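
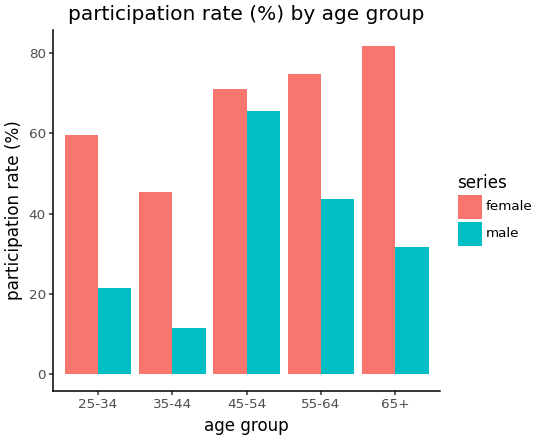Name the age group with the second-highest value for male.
Top 3 for male: 45-54 ≈ 70, 55-64 ≈ 40, 65+ ≈ 30.

55-64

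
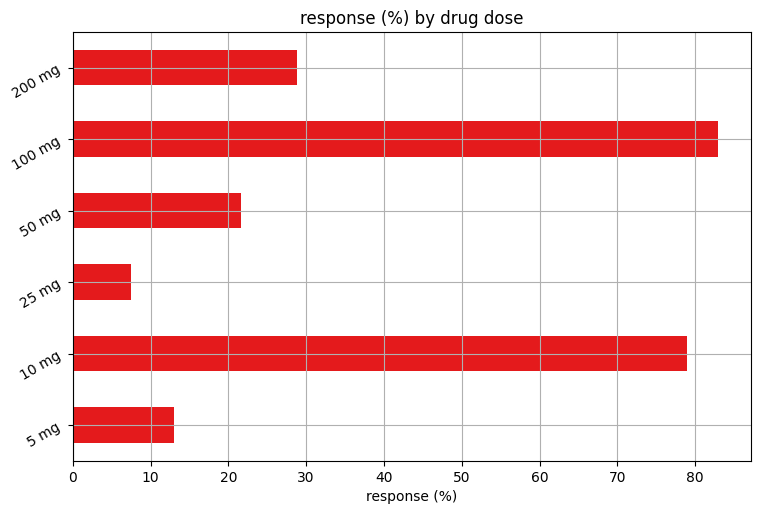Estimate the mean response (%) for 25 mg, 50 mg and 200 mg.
≈ 20

(10 + 20 + 30) / 3 ≈ 20.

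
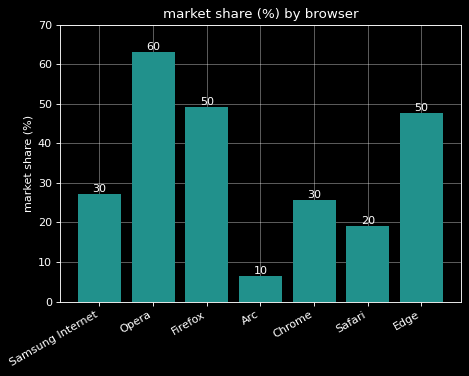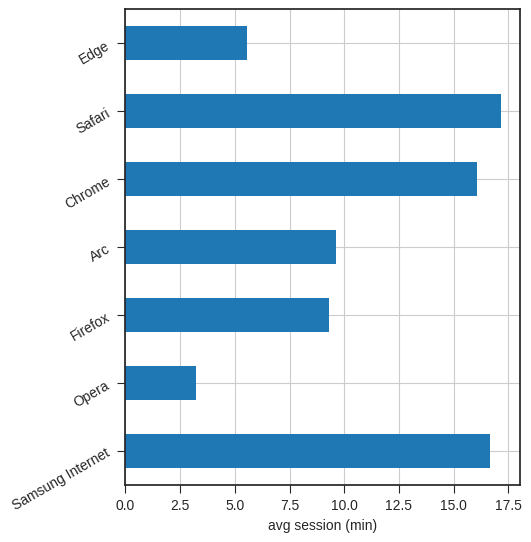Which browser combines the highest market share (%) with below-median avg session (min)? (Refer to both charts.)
Chart 2 median avg session (min) ≈ 10; below-median browsers: Opera, Firefox, Edge. Among those, Opera has the highest market share (%) (≈ 60).

Opera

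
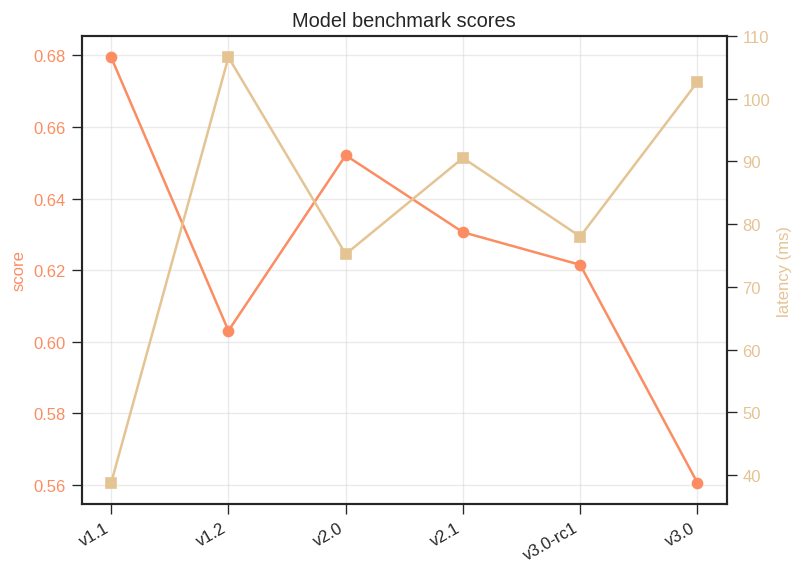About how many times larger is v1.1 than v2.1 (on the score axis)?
≈ 1.08×

v1.1 ≈ 0.68, v2.1 ≈ 0.63; 0.68/0.63 ≈ 1.08.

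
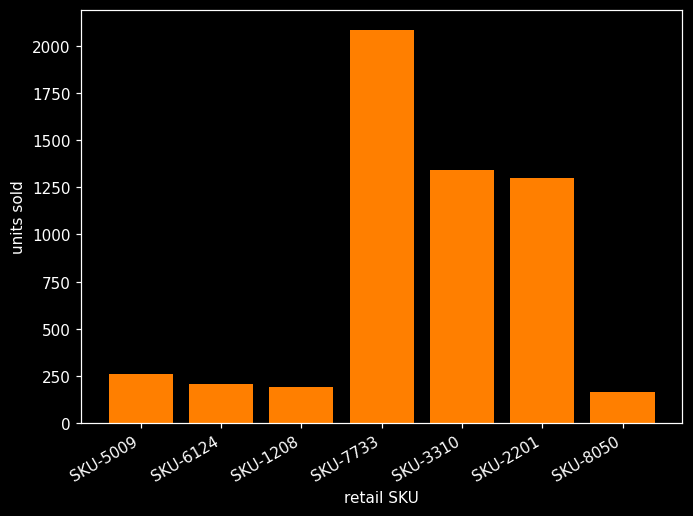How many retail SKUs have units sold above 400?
3

Above 400: SKU-7733, SKU-3310, SKU-2201.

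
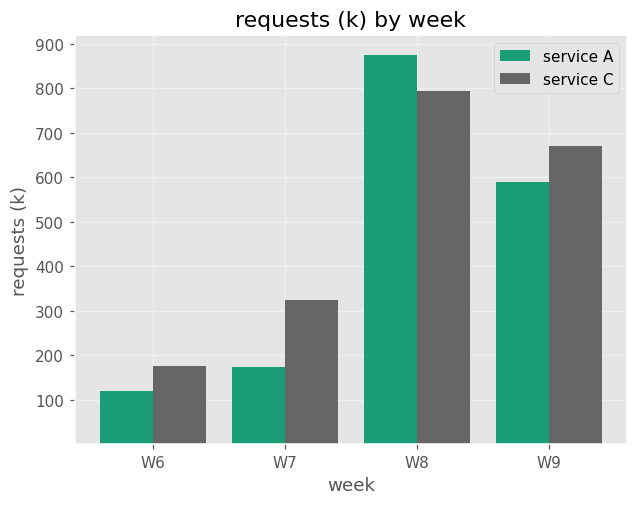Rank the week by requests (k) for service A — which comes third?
W7

Top 4 for service A: W8 ≈ 900, W9 ≈ 600, W7 ≈ 200, W6 ≈ 100.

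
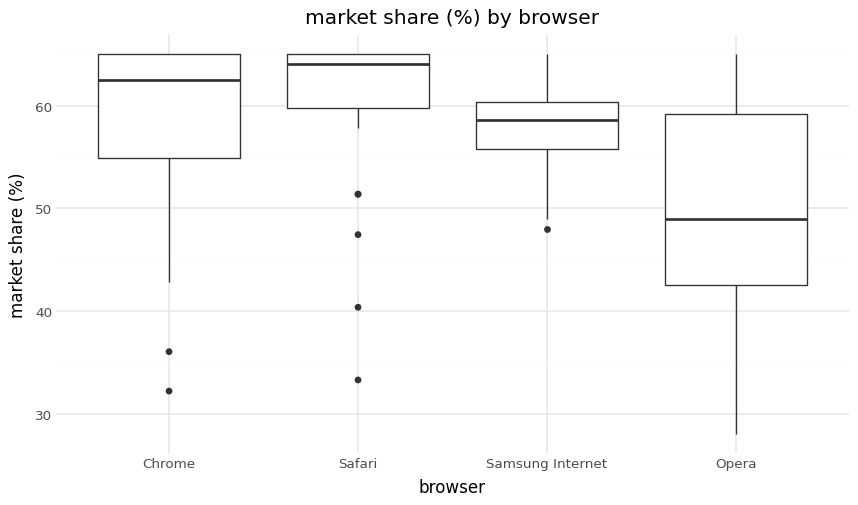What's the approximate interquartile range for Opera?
≈ 16

Q3 ≈ 59, Q1 ≈ 43; IQR ≈ 16.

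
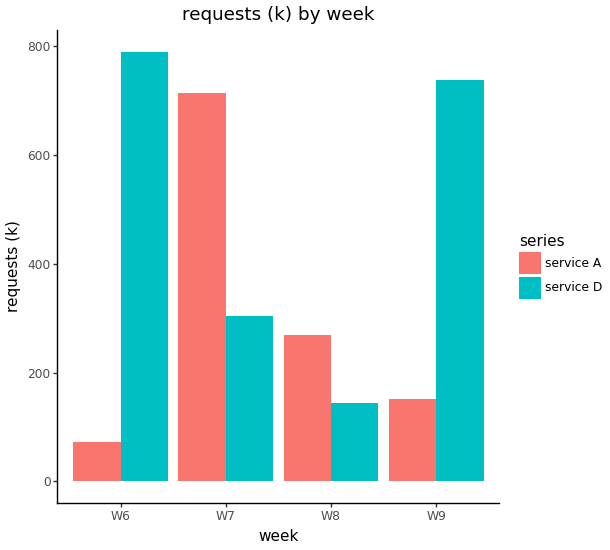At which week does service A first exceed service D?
W7

W6: service A ≈ 100 vs service D ≈ 800 (not yet); W7: service A ≈ 700 vs service D ≈ 300 (first crossover).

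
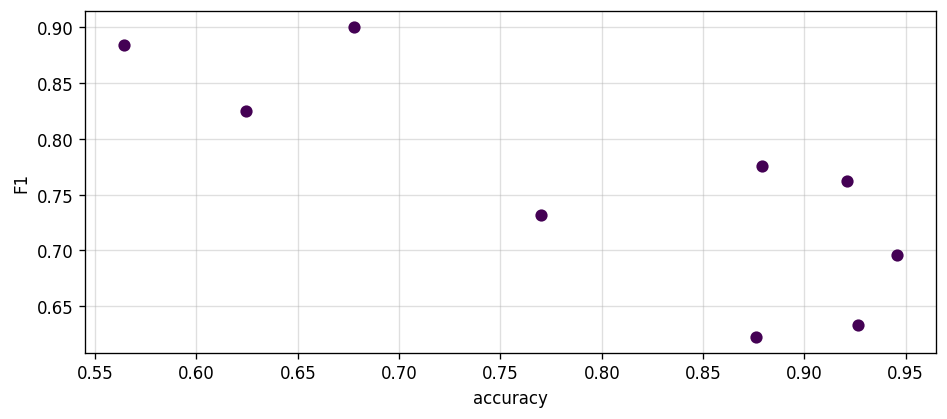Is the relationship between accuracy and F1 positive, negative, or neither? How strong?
negative, strong

Points are negatively correlated; strong (|r| ≈ 0.8).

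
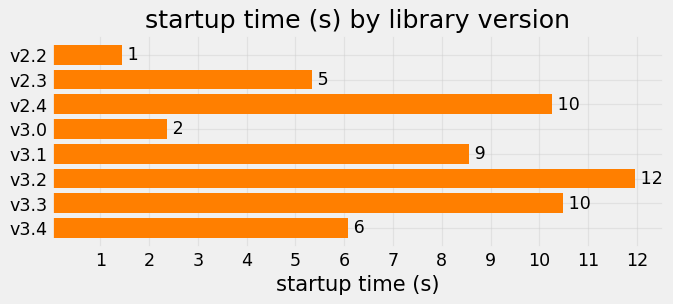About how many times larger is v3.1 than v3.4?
≈ 1.5×

v3.1 ≈ 9, v3.4 ≈ 6; 9/6 ≈ 1.5.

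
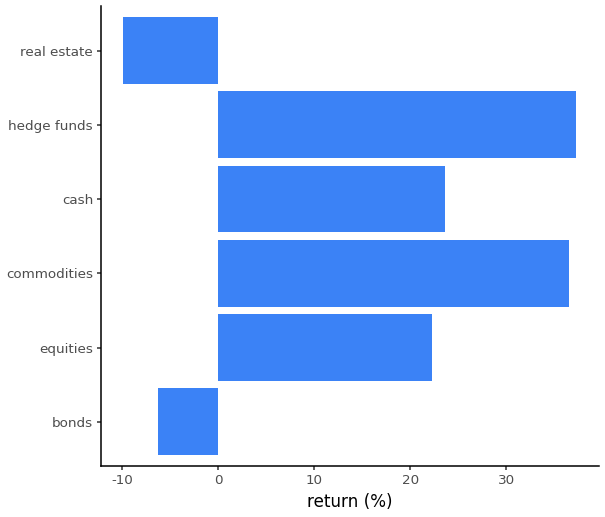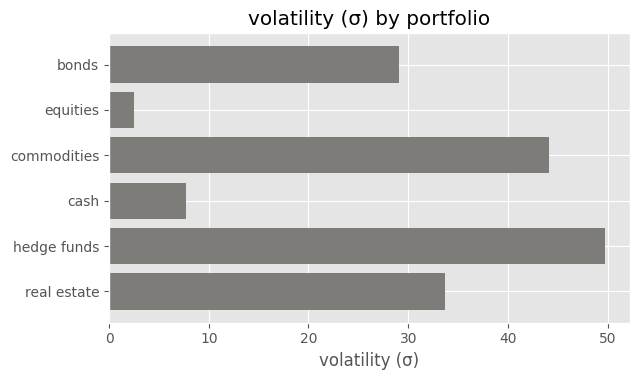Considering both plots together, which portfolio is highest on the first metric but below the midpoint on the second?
cash

Chart 2 median volatility (σ) ≈ 30; below-median portfolios: bonds, equities, cash. Among those, cash has the highest return (%) (≈ 25).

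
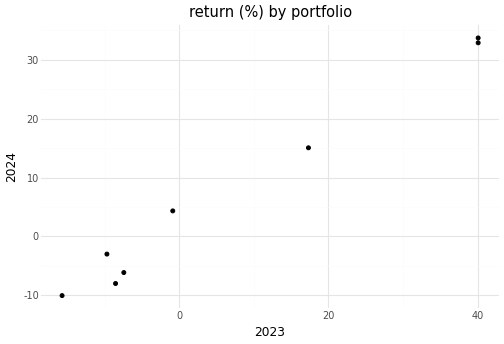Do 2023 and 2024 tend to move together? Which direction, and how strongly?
positive, strong

Points are positively correlated; strong (|r| ≈ 1.0).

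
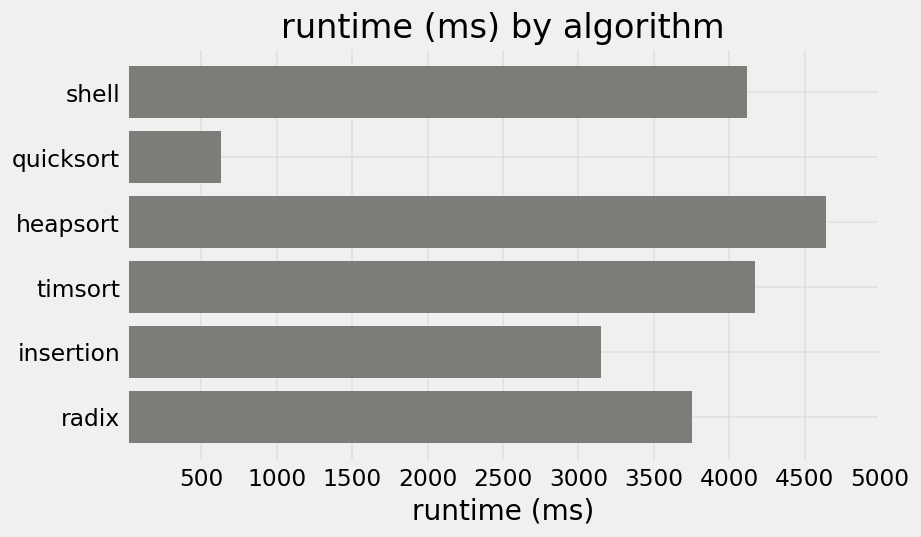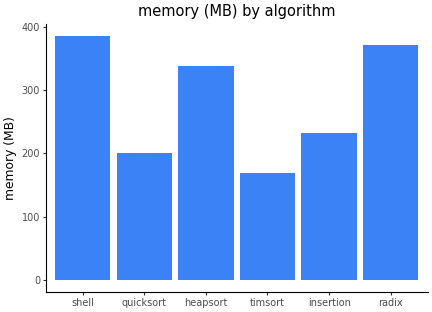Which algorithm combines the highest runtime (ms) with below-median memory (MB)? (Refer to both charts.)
timsort

Chart 2 median memory (MB) ≈ 300; below-median algorithms: quicksort, timsort, insertion. Among those, timsort has the highest runtime (ms) (≈ 4000).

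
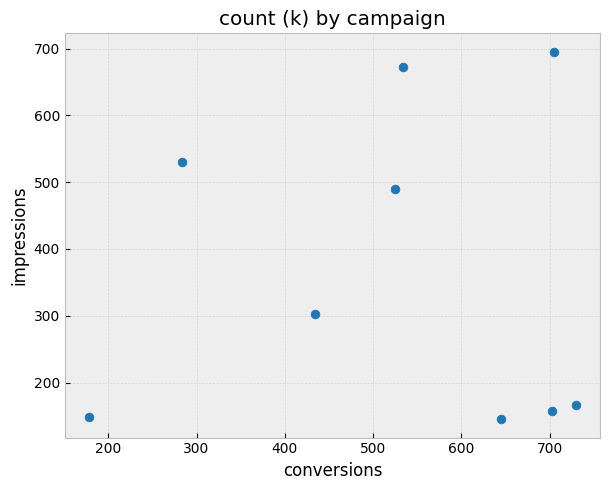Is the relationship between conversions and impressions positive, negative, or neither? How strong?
Points are roughly uncorrelated; weak (|r| ≈ 0.0).

no clear correlation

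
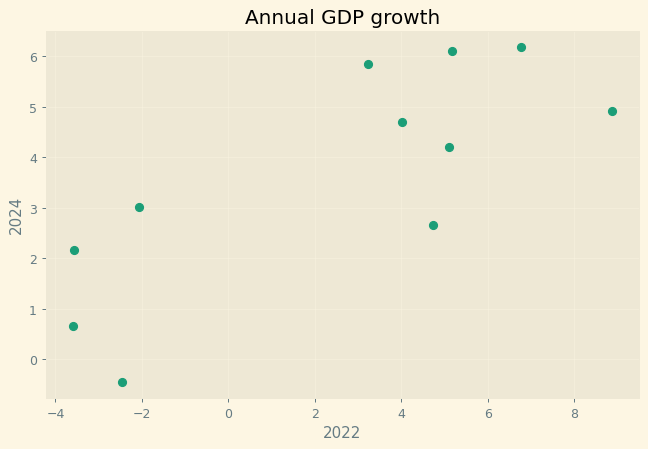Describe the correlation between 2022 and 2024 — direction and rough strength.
Points are positively correlated; strong (|r| ≈ 0.8).

positive, strong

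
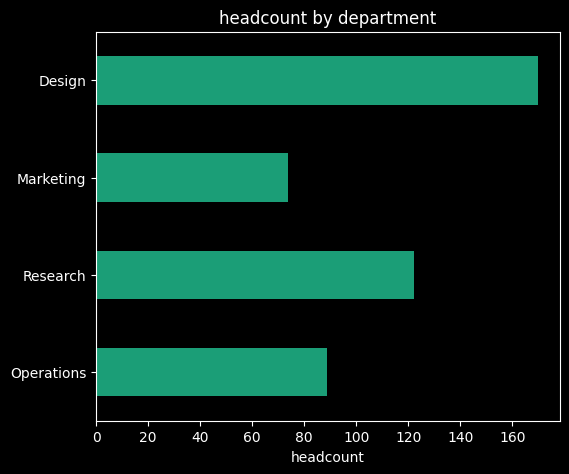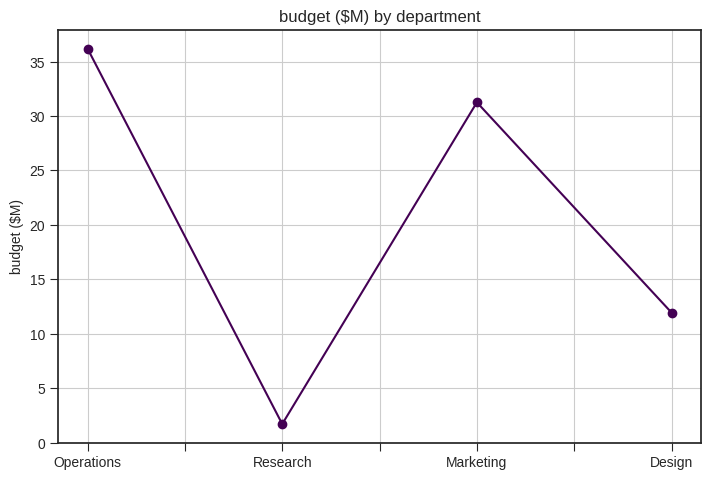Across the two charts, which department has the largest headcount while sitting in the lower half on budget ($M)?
Chart 2 median budget ($M) ≈ 20; below-median departments: Research, Design. Among those, Design has the highest headcount (≈ 160).

Design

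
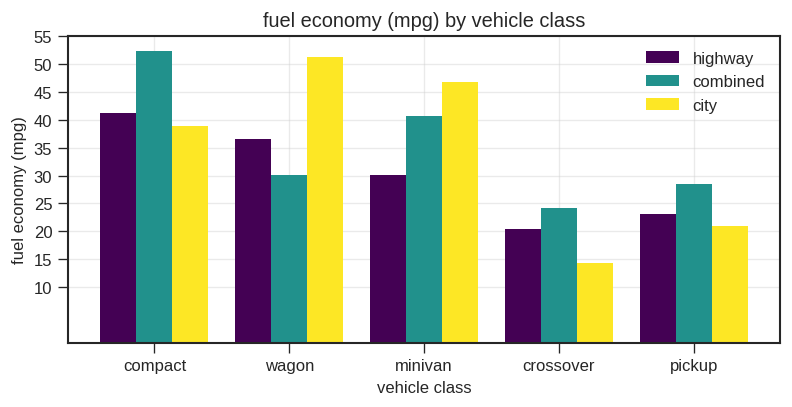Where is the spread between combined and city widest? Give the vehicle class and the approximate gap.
wagon, ≈ 20 mpg

wagon: combined ≈ 30, city ≈ 50 → gap ≈ 20. Next-largest (compact) is only ≈ 10.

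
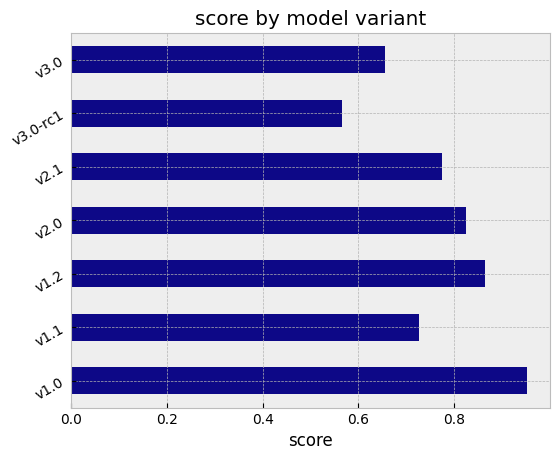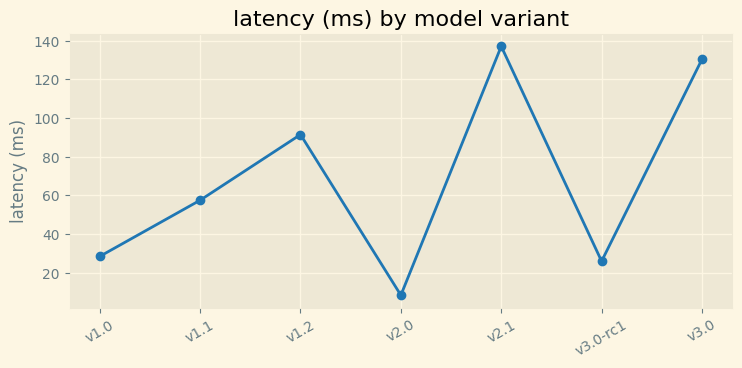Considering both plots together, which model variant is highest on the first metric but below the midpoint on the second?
v1.0

Chart 2 median latency (ms) ≈ 60; below-median model variants: v1.0, v2.0, v3.0-rc1. Among those, v1.0 has the highest score (≈ 1).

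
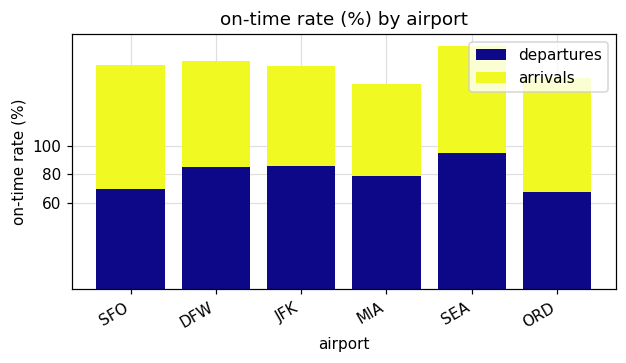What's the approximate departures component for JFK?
departures top ≈ 80, bottom ≈ 0; segment ≈ 80.

≈ 80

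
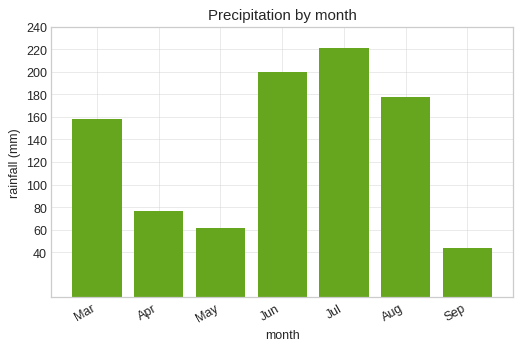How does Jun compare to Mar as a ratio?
≈ 1.25×

Jun ≈ 200, Mar ≈ 160; 200/160 ≈ 1.25.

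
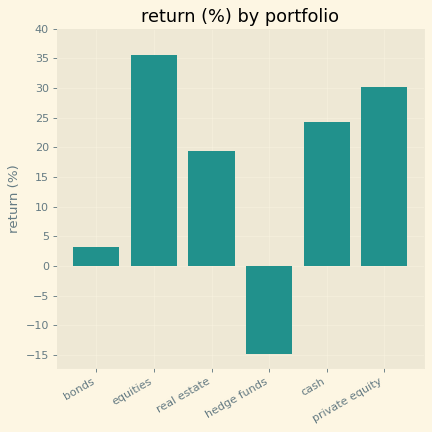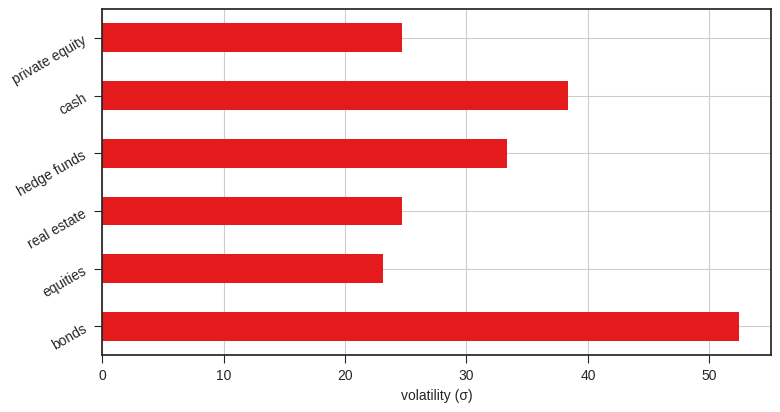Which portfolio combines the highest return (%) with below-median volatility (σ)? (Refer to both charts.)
Chart 2 median volatility (σ) ≈ 30; below-median portfolios: equities, real estate, private equity. Among those, equities has the highest return (%) (≈ 35).

equities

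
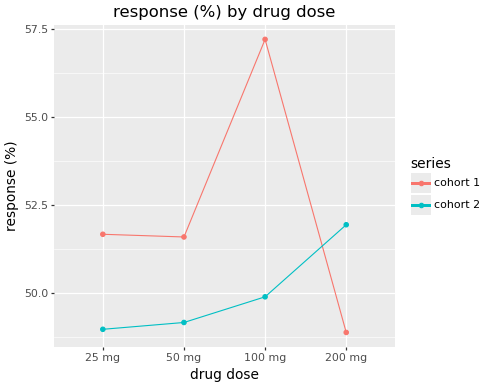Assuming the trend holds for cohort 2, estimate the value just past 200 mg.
Last three: 49, 50, 52 → slope ≈ 1.5/step → next ≈ 53.5.

≈ 53.5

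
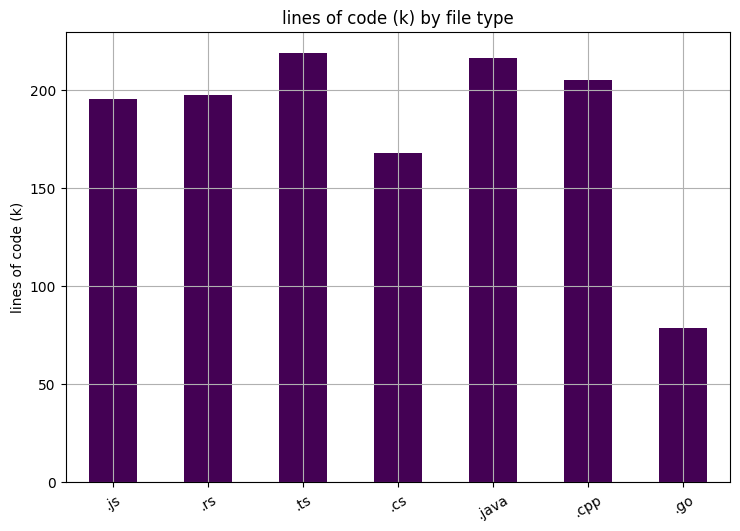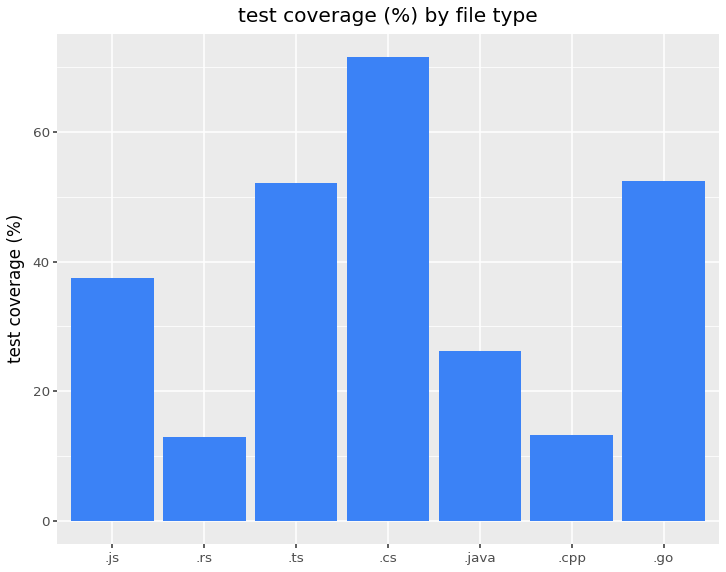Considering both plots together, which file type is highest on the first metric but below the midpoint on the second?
Chart 2 median test coverage (%) ≈ 40; below-median file types: .rs, .java, .cpp. Among those, .java has the highest lines of code (k) (≈ 225).

.java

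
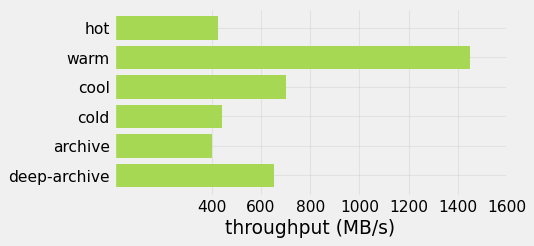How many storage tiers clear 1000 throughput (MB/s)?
Above 1000: warm.

1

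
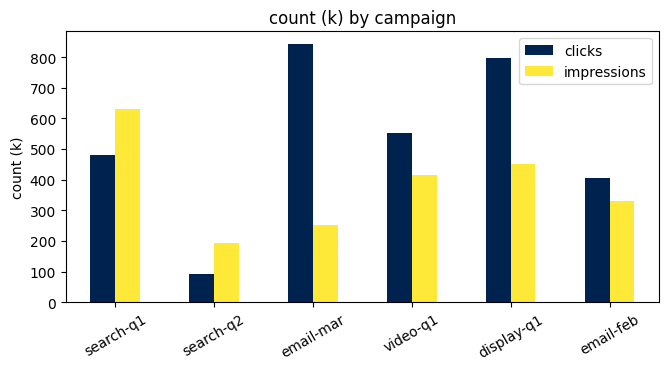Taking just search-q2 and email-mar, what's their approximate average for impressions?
(200 + 300) / 2 ≈ 250.

≈ 250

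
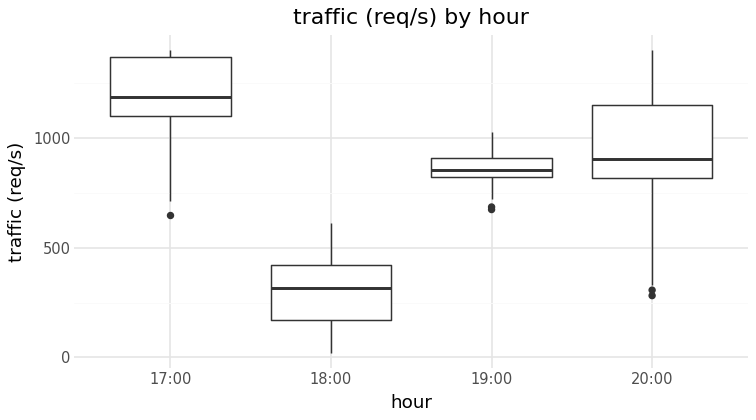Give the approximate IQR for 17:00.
Q3 ≈ 1400, Q1 ≈ 1100; IQR ≈ 300.

≈ 300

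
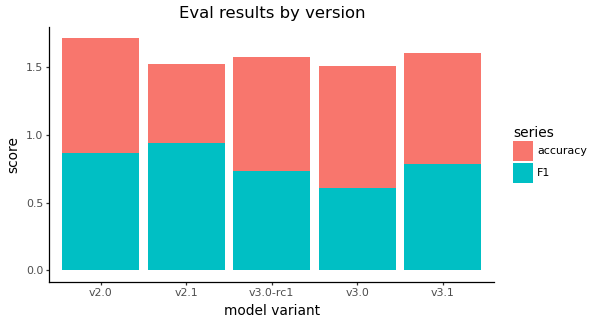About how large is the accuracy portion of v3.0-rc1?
accuracy top ≈ 1.6, bottom ≈ 0.8; segment ≈ 0.8.

≈ 0.8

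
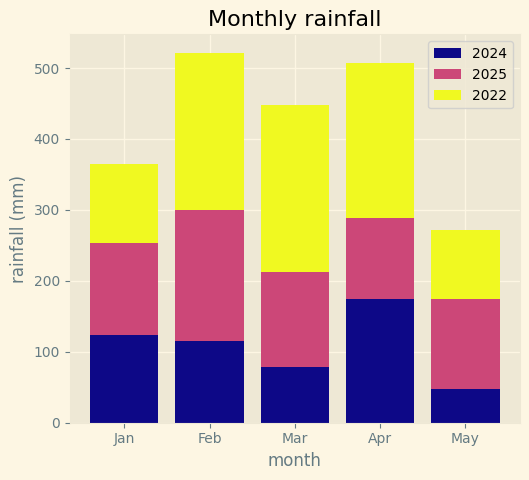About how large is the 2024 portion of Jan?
2024 top ≈ 100, bottom ≈ 0; segment ≈ 100.

≈ 100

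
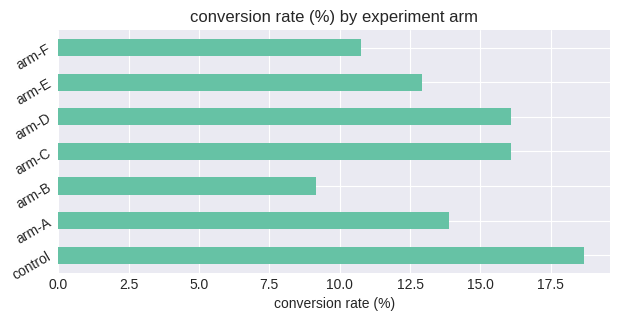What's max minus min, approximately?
Max control ≈ 18, min arm-B ≈ 10; range ≈ 8.

≈ 8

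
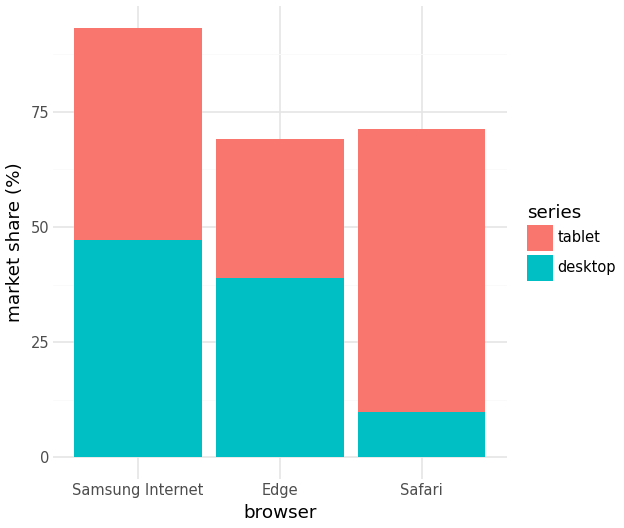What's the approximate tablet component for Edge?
tablet top ≈ 70, bottom ≈ 40; segment ≈ 30.

≈ 30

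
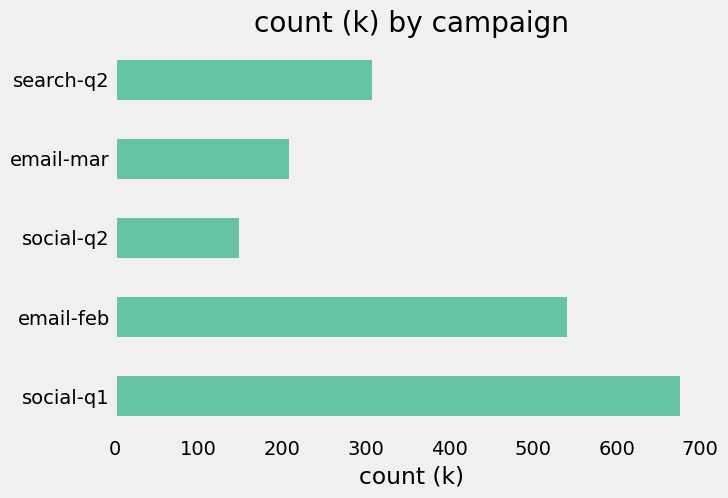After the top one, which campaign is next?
email-feb

Top 3: social-q1 ≈ 700, email-feb ≈ 500, search-q2 ≈ 300.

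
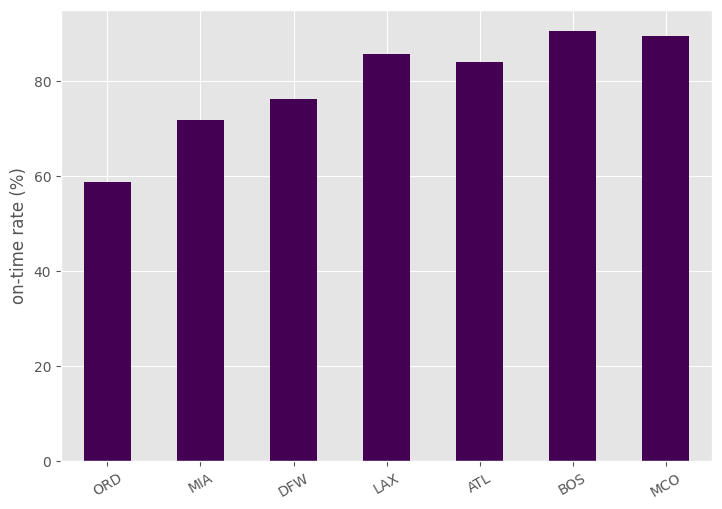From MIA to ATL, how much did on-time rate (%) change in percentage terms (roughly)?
≈ +14.3%

MIA ≈ 70, ATL ≈ 80; (80 − 70) / 70 ≈ +14.3%.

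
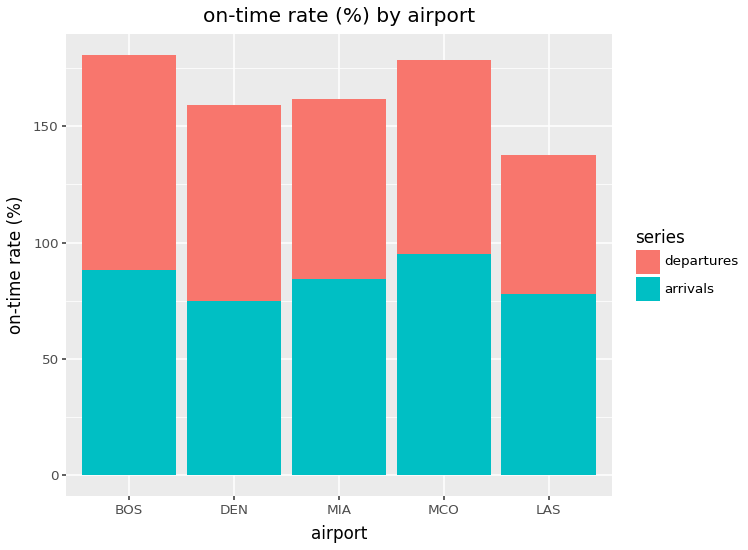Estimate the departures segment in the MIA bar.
departures top ≈ 160, bottom ≈ 80; segment ≈ 80.

≈ 80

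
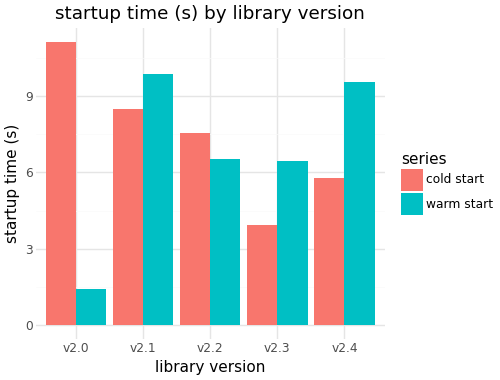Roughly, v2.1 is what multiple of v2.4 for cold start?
v2.1 ≈ 9, v2.4 ≈ 6; 9/6 ≈ 1.5.

≈ 1.5×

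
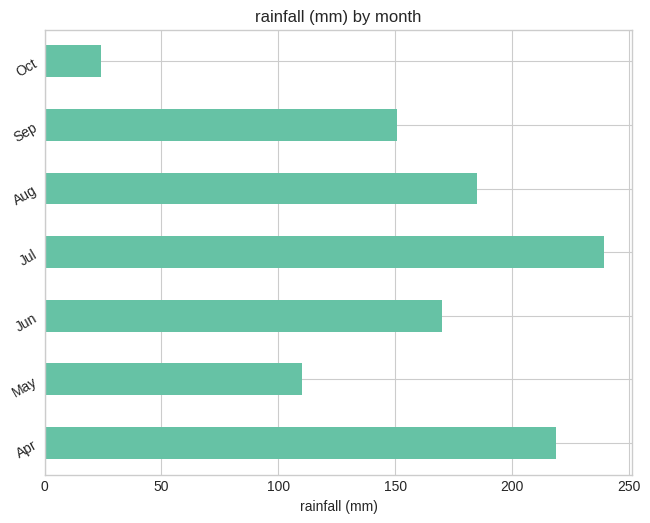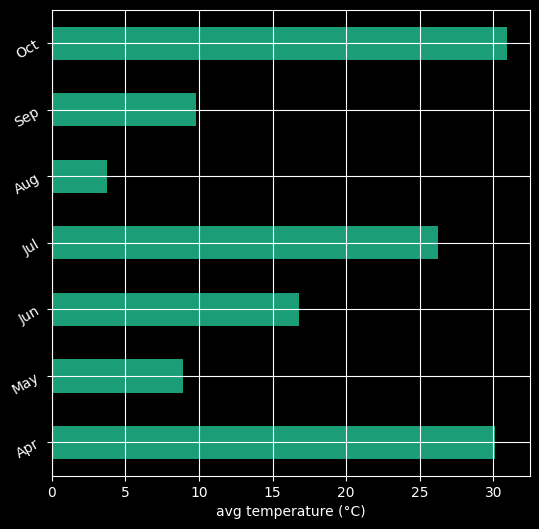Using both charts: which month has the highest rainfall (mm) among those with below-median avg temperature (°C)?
Aug

Chart 2 median avg temperature (°C) ≈ 15; below-median months: May, Aug, Sep. Among those, Aug has the highest rainfall (mm) (≈ 175).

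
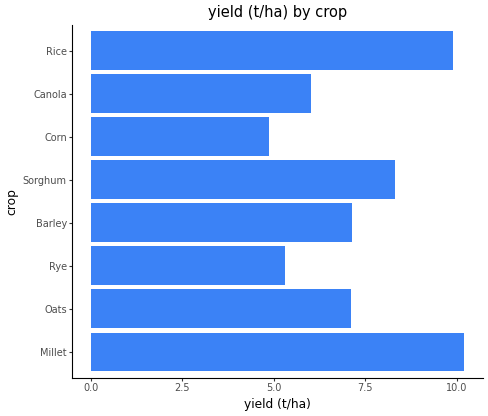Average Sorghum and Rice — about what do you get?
≈ 9

(8 + 10) / 2 ≈ 9.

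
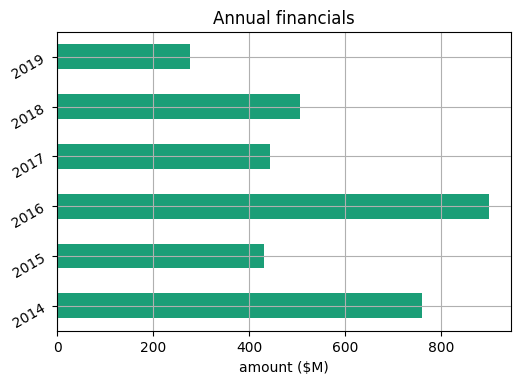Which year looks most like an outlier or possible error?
2016

2016 ≈ 900; the rest sit between ≈ 300 and ≈ 800.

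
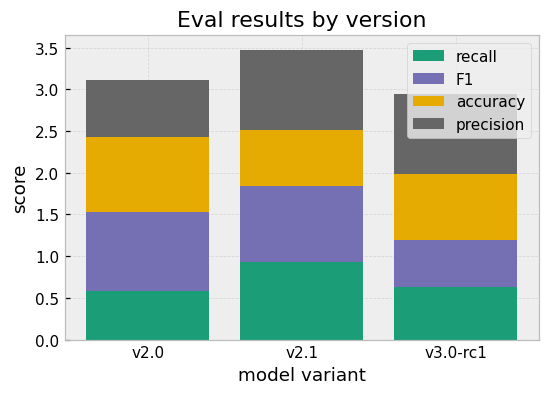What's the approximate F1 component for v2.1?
≈ 1.0

F1 top ≈ 2.0, bottom ≈ 1.0; segment ≈ 1.0.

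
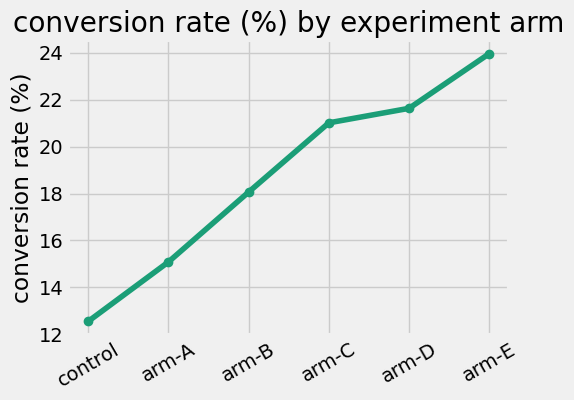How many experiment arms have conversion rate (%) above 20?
3

Above 20: arm-C, arm-D, arm-E.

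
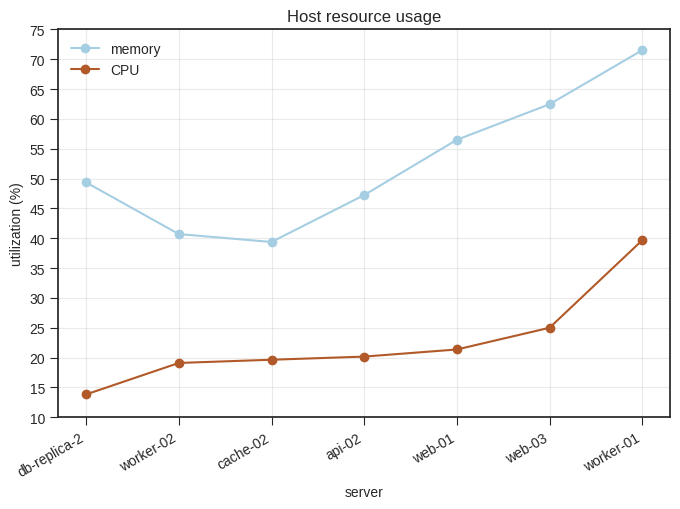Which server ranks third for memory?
web-01

Top 4 for memory: worker-01 ≈ 70, web-03 ≈ 60, web-01 ≈ 55, db-replica-2 ≈ 50.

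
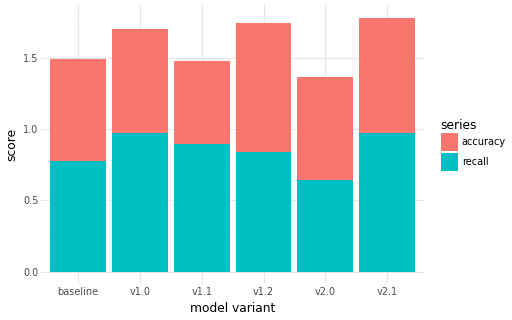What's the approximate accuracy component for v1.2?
accuracy top ≈ 1.8, bottom ≈ 0.8; segment ≈ 1.0.

≈ 1.0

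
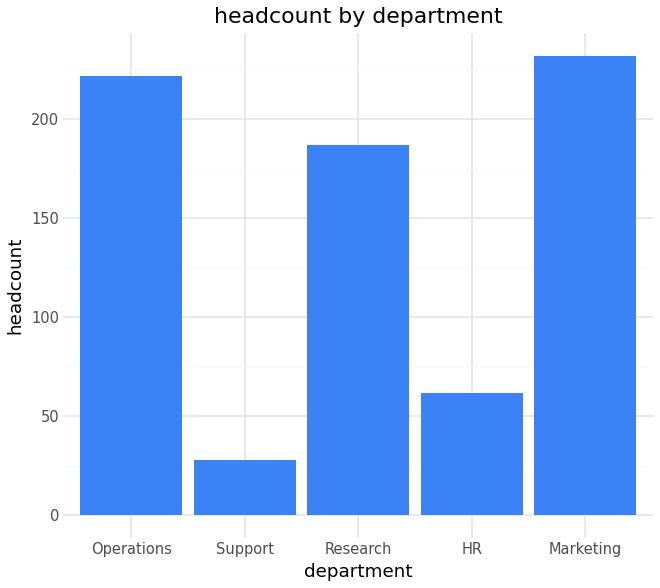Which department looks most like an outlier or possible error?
Support ≈ 20; the rest sit between ≈ 60 and ≈ 240.

Support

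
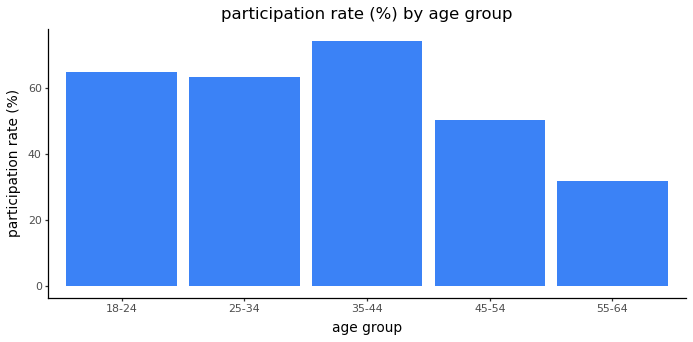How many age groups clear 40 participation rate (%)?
Above 40: 18-24, 25-34, 35-44, 45-54.

4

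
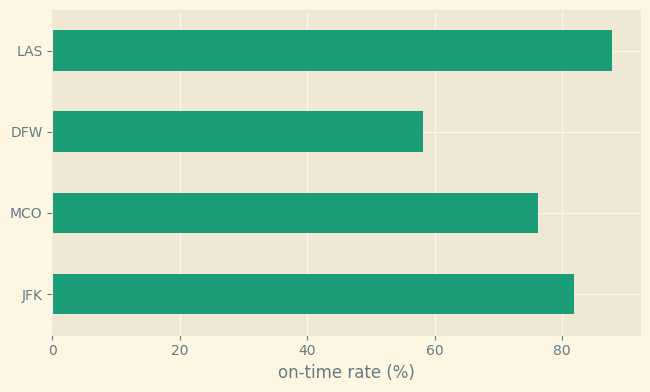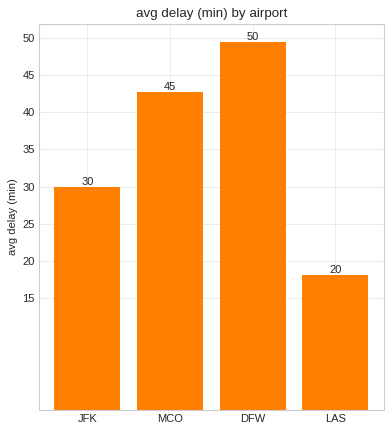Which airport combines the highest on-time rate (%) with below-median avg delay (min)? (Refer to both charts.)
LAS

Chart 2 median avg delay (min) ≈ 35; below-median airports: JFK, LAS. Among those, LAS has the highest on-time rate (%) (≈ 90).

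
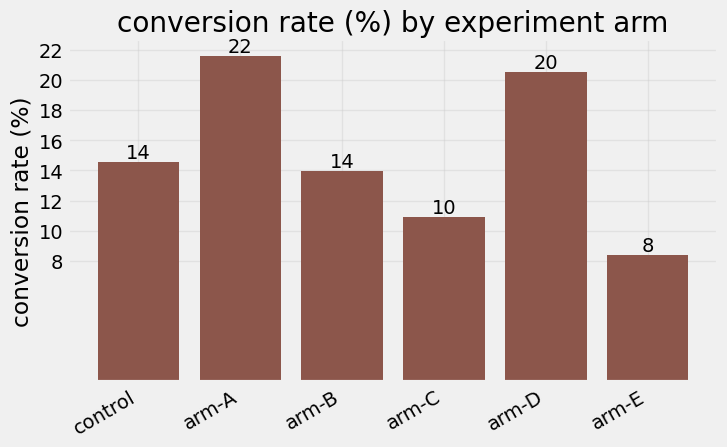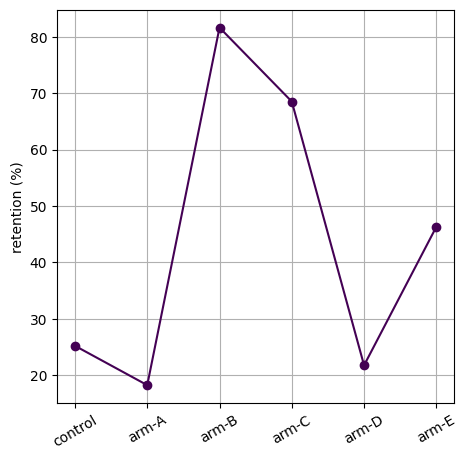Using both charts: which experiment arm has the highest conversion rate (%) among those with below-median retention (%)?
arm-A

Chart 2 median retention (%) ≈ 40; below-median experiment arms: control, arm-A, arm-D. Among those, arm-A has the highest conversion rate (%) (≈ 22).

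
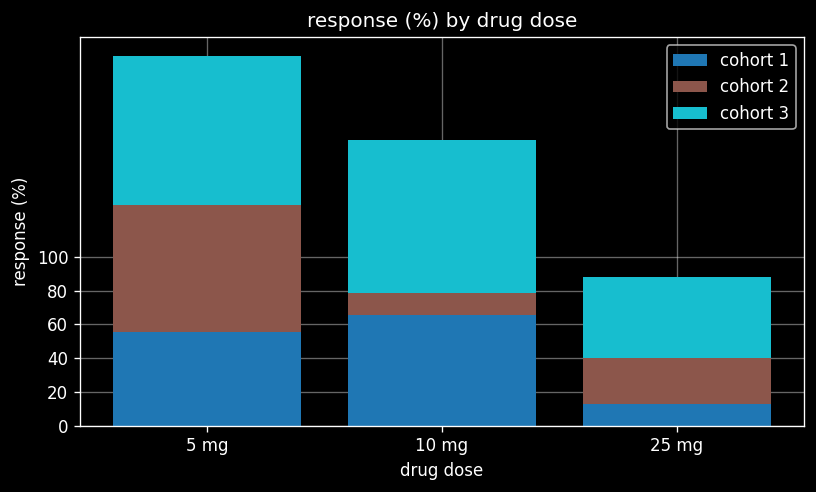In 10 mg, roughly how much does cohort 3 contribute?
≈ 80

cohort 3 top ≈ 160, bottom ≈ 80; segment ≈ 80.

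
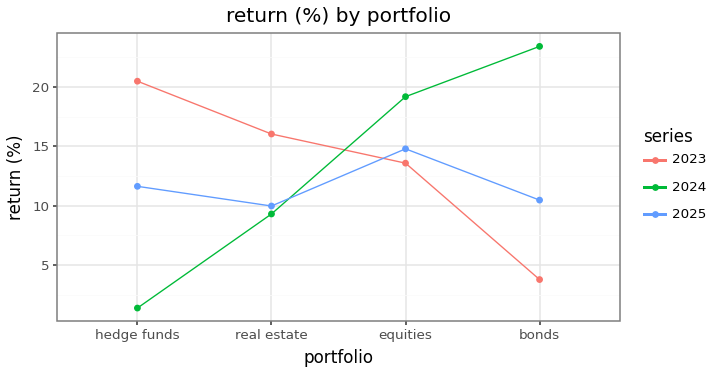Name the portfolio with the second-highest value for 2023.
real estate

Top 3 for 2023: hedge funds ≈ 20, real estate ≈ 16, equities ≈ 14.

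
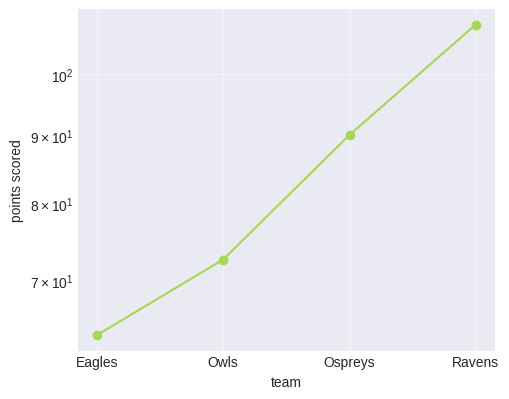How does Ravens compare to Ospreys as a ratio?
Ravens ≈ 110, Ospreys ≈ 90; 110/90 ≈ 1.22.

≈ 1.22×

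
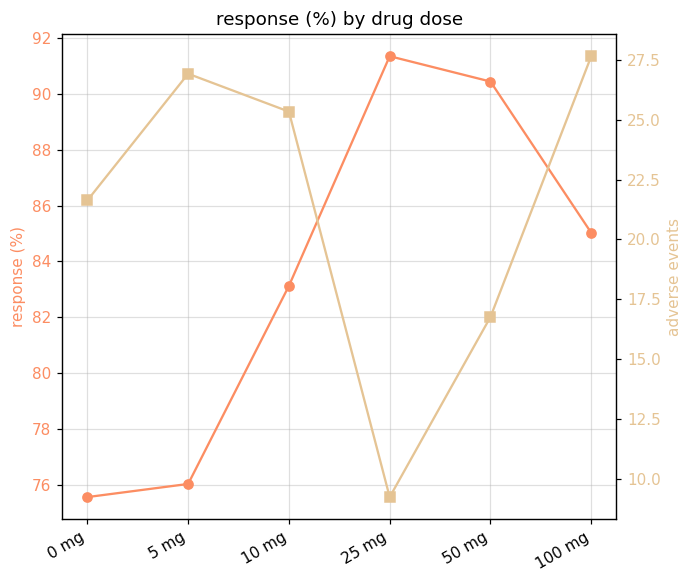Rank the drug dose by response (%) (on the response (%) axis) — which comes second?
Top 3 (on the response (%) axis): 25 mg ≈ 92, 50 mg ≈ 90, 100 mg ≈ 86.

50 mg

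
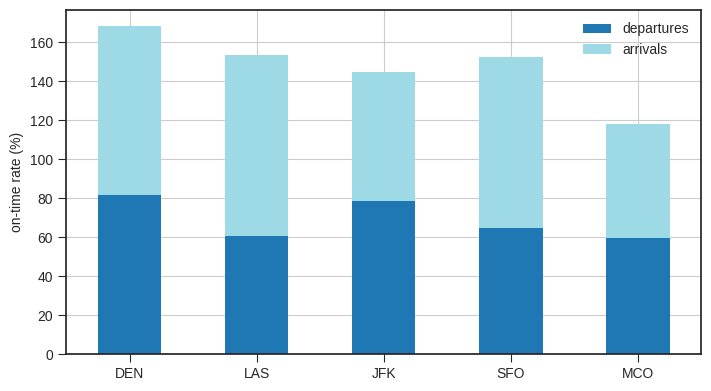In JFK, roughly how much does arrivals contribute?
arrivals top ≈ 140, bottom ≈ 80; segment ≈ 60.

≈ 60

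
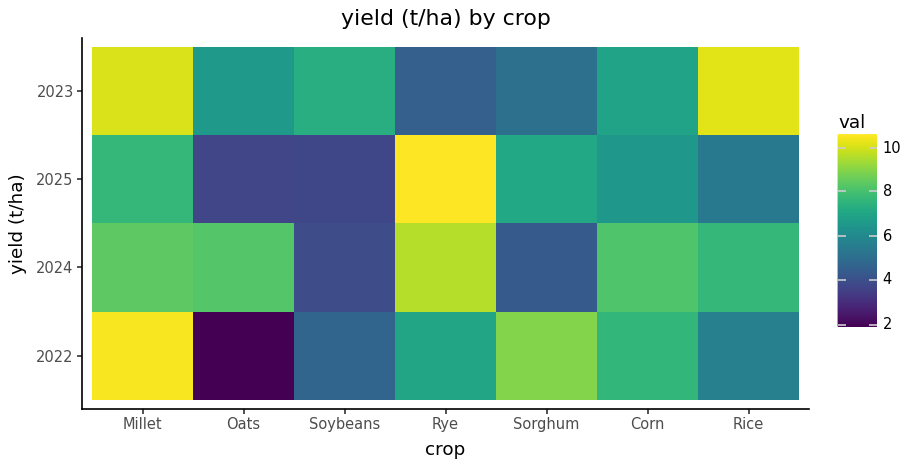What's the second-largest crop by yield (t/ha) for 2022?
Sorghum

Top 3 for 2022: Millet ≈ 11, Sorghum ≈ 9, Corn ≈ 8.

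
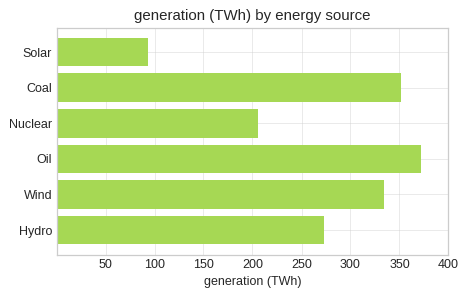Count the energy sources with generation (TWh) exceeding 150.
5

Above 150: Coal, Nuclear, Oil, Wind, Hydro.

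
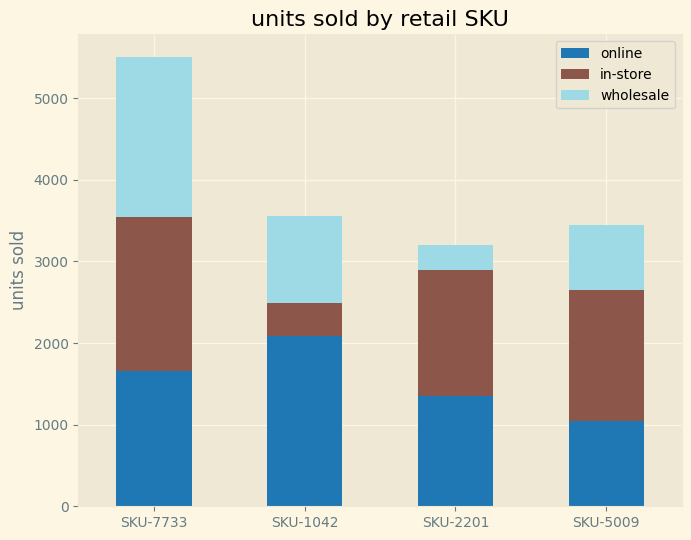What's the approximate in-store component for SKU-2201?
in-store top ≈ 3000, bottom ≈ 1500; segment ≈ 1500.

≈ 1500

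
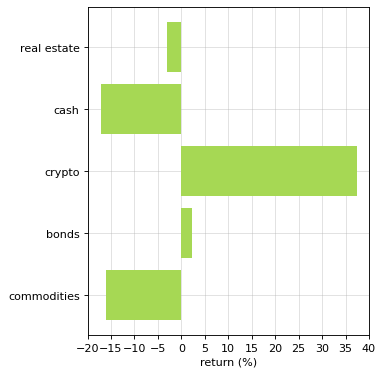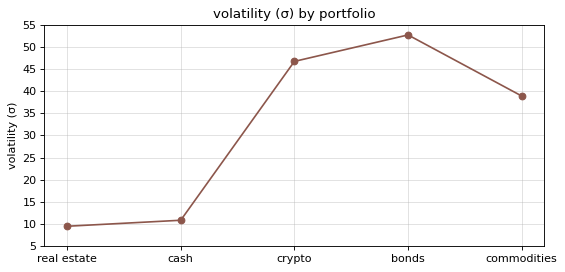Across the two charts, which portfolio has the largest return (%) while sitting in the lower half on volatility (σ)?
Chart 2 median volatility (σ) ≈ 40; below-median portfolios: real estate, cash. Among those, real estate has the highest return (%) (≈ -5).

real estate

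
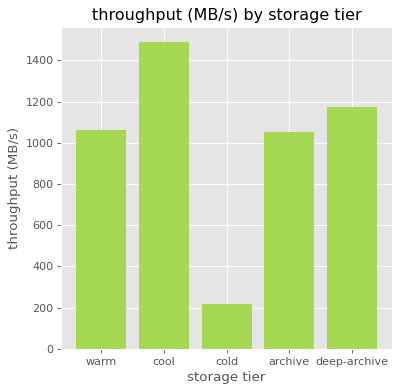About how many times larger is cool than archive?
cool ≈ 1400, archive ≈ 1000; 1400/1000 ≈ 1.4.

≈ 1.4×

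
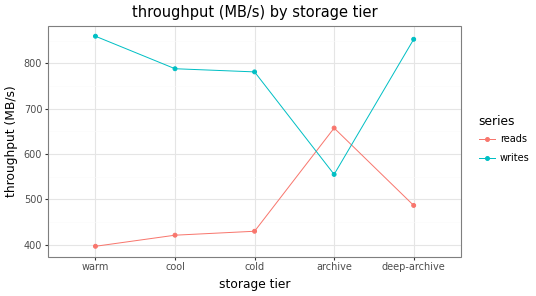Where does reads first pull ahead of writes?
cold: reads ≈ 450 vs writes ≈ 800 (not yet); archive: reads ≈ 650 vs writes ≈ 550 (first crossover).

archive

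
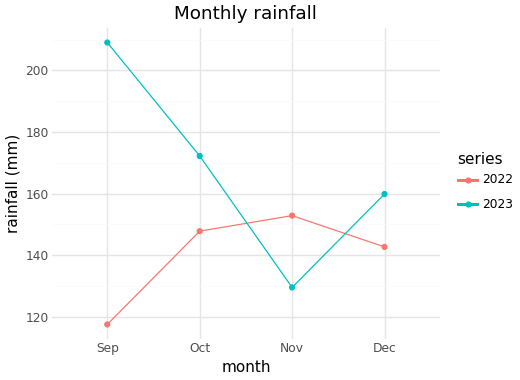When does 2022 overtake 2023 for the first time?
Oct: 2022 ≈ 150 vs 2023 ≈ 170 (not yet); Nov: 2022 ≈ 150 vs 2023 ≈ 130 (first crossover).

Nov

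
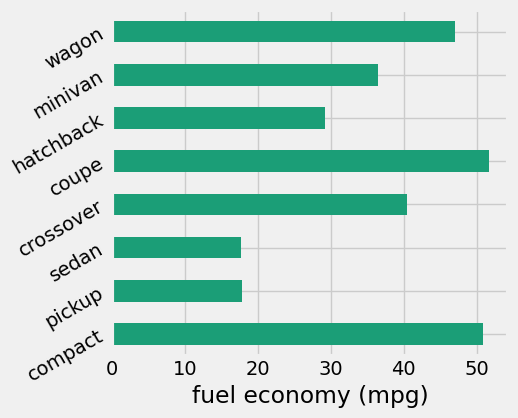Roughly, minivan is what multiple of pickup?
minivan ≈ 35, pickup ≈ 20; 35/20 ≈ 1.75.

≈ 1.75×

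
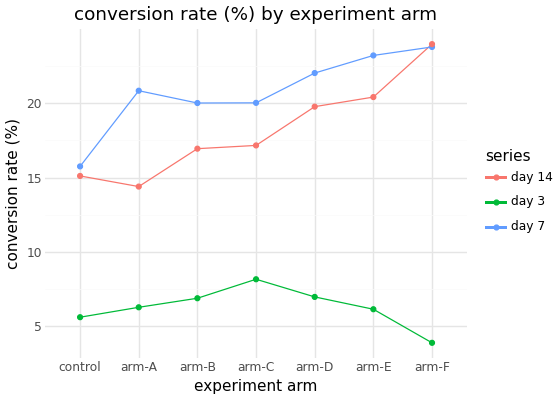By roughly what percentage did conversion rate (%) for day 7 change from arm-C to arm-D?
≈ +10%

arm-C ≈ 20, arm-D ≈ 22; (22 − 20) / 20 ≈ +10%.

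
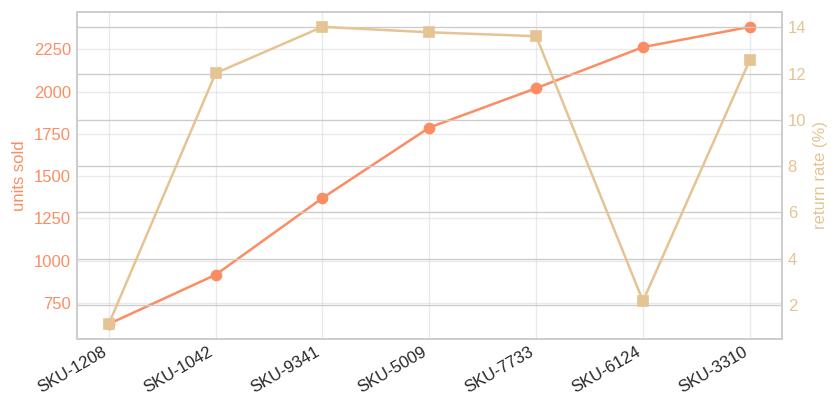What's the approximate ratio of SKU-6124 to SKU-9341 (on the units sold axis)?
≈ 1.57×

SKU-6124 ≈ 2200, SKU-9341 ≈ 1400; 2200/1400 ≈ 1.57.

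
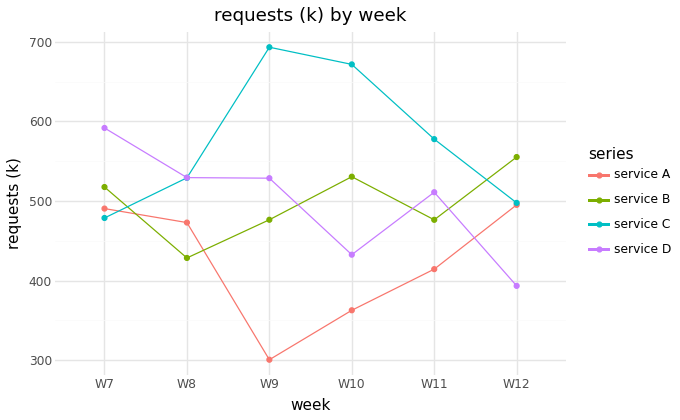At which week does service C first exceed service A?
W8

W7: service C ≈ 500 vs service A ≈ 500 (not yet); W8: service C ≈ 550 vs service A ≈ 450 (first crossover).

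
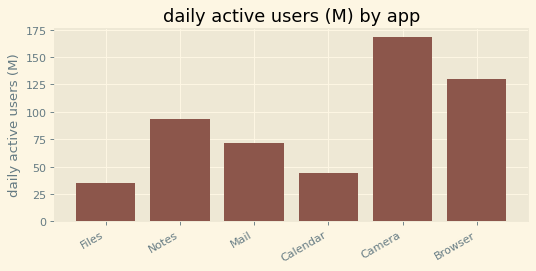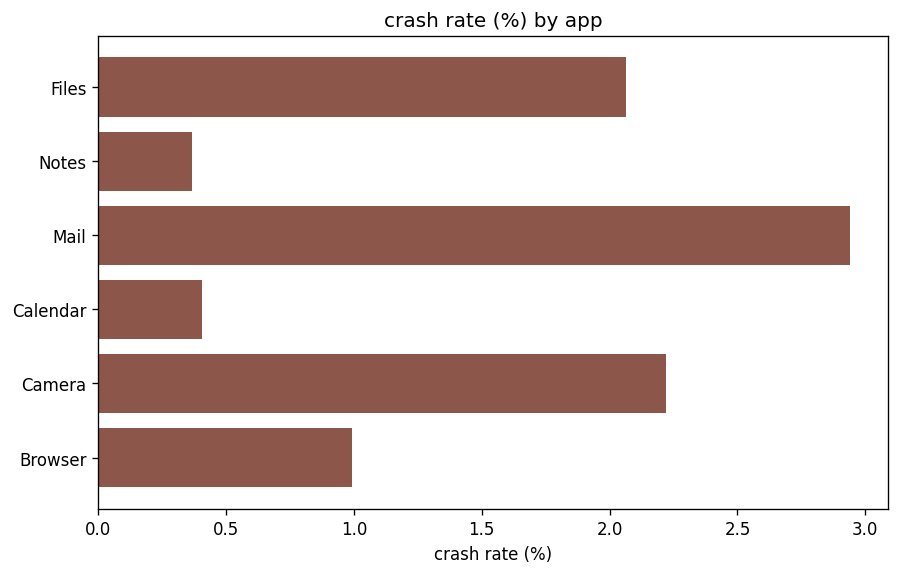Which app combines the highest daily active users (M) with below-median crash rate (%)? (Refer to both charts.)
Chart 2 median crash rate (%) ≈ 1.5; below-median apps: Notes, Calendar, Browser. Among those, Browser has the highest daily active users (M) (≈ 120).

Browser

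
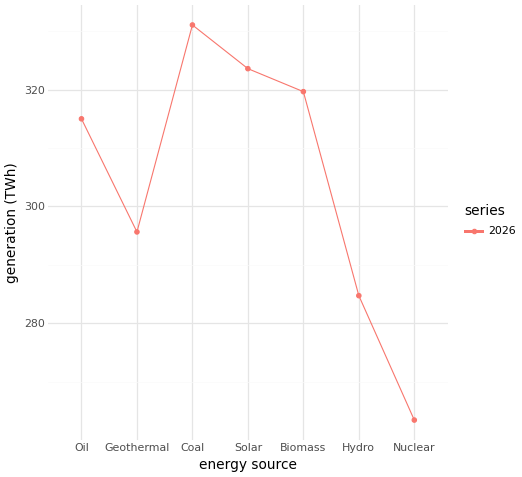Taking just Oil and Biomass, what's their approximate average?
(320 + 320) / 2 ≈ 320.

≈ 320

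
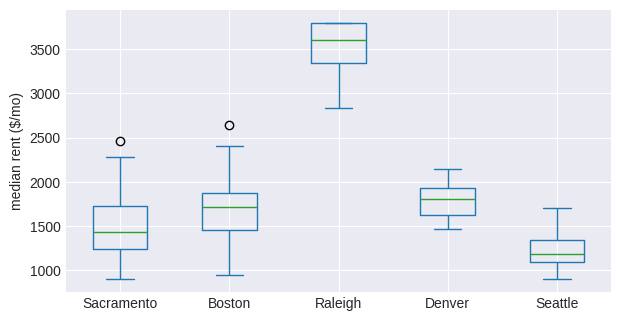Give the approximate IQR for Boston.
≈ 400

Q3 ≈ 1800, Q1 ≈ 1400; IQR ≈ 400.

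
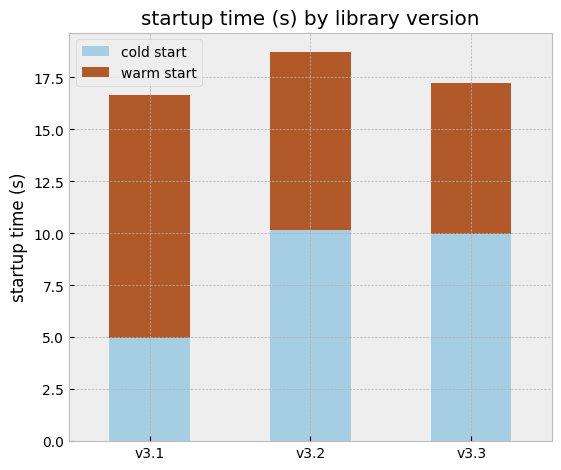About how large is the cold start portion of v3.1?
cold start top ≈ 4, bottom ≈ 0; segment ≈ 4.

≈ 4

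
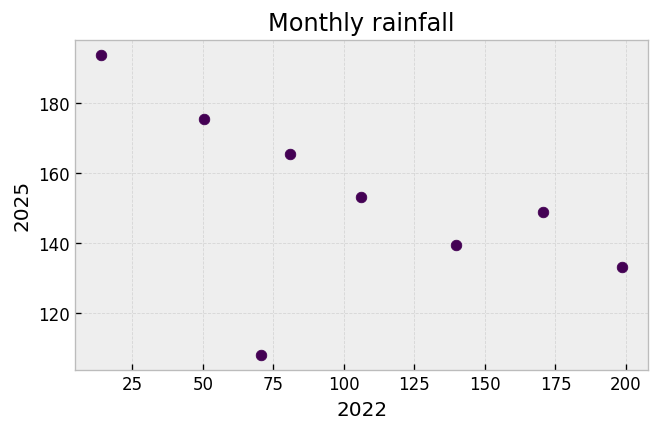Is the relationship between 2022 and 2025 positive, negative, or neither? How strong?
Points are negatively correlated; moderate (|r| ≈ 0.5).

negative, moderate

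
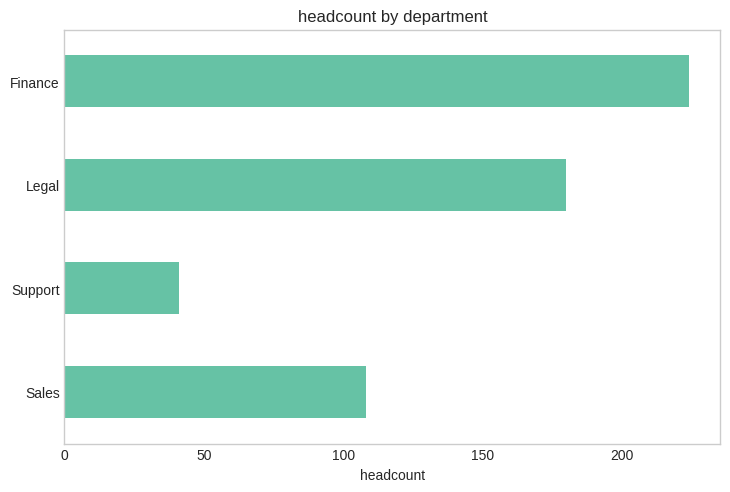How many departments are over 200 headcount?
Above 200: Finance.

1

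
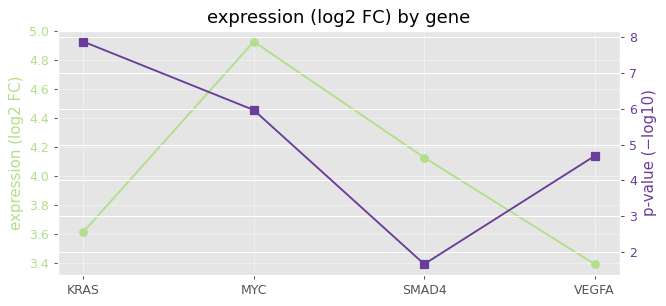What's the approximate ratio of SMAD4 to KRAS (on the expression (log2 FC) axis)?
≈ 1.17×

SMAD4 ≈ 4.2, KRAS ≈ 3.6; 4.2/3.6 ≈ 1.17.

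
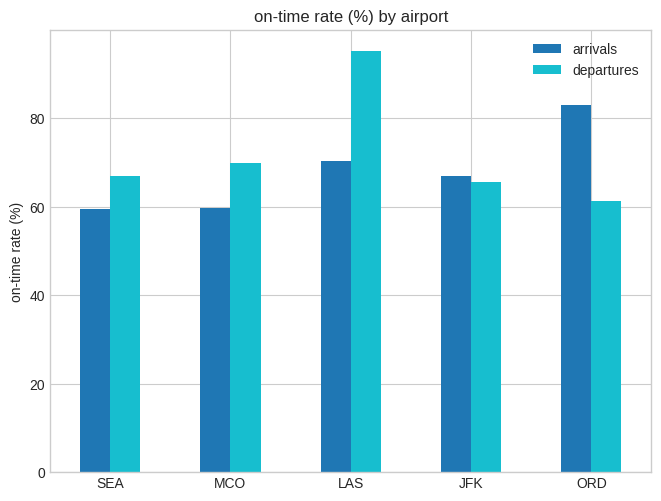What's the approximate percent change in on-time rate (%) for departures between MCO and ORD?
MCO ≈ 70, ORD ≈ 60; (60 − 70) / 70 ≈ -14.3%.

≈ -14.3%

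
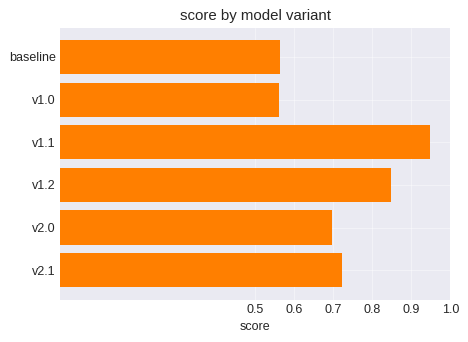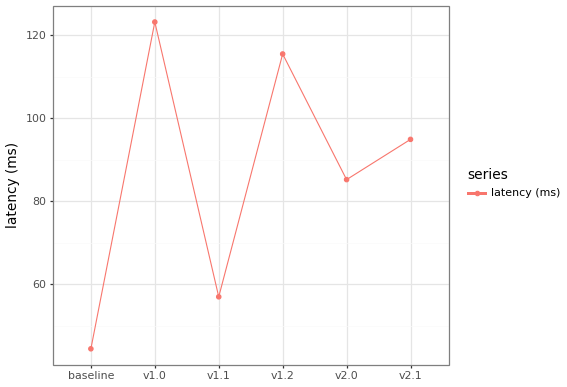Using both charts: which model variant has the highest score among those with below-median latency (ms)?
Chart 2 median latency (ms) ≈ 100; below-median model variants: baseline, v1.1, v2.0. Among those, v1.1 has the highest score (≈ 0.9).

v1.1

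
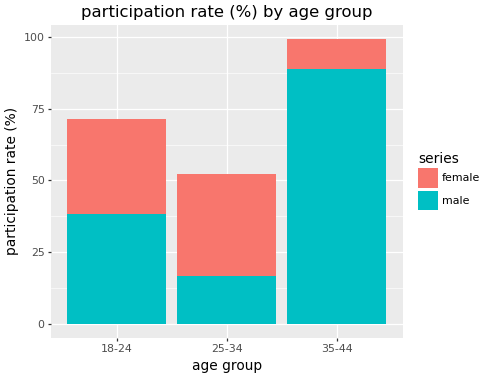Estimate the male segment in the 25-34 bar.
≈ 20

male top ≈ 20, bottom ≈ 0; segment ≈ 20.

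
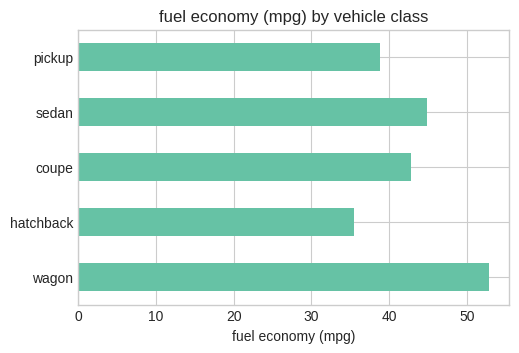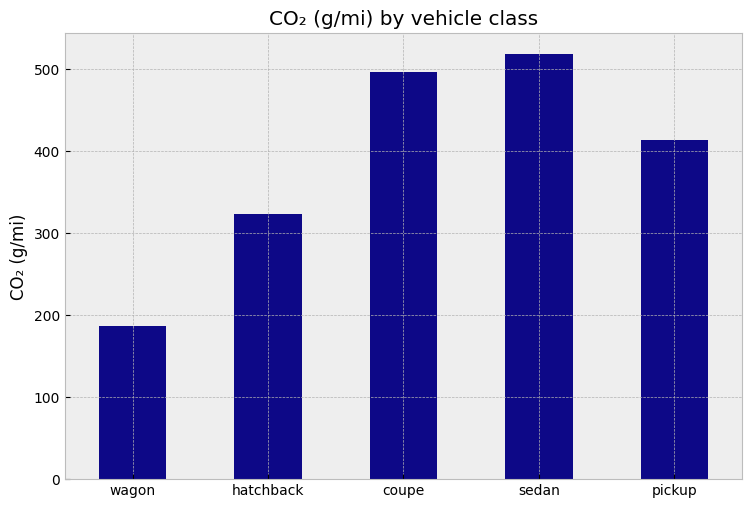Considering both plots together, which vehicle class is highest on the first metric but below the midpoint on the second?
wagon

Chart 2 median CO₂ (g/mi) ≈ 400; below-median vehicle classes: wagon, hatchback. Among those, wagon has the highest fuel economy (mpg) (≈ 55).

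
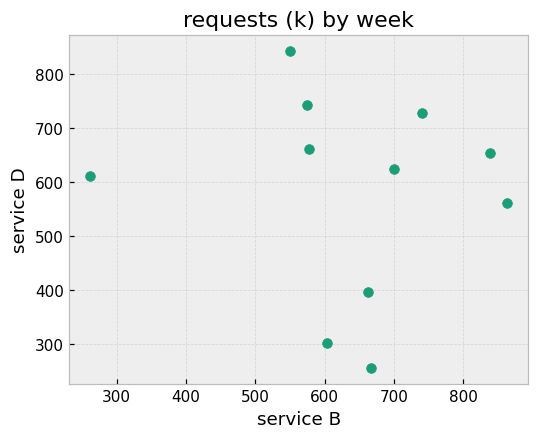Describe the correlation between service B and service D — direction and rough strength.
no clear correlation

Points are roughly uncorrelated; weak (|r| ≈ 0.1).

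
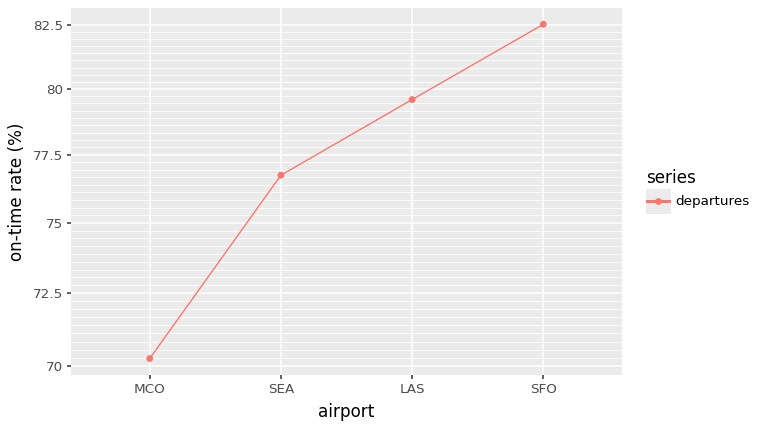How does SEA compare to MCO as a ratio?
SEA ≈ 76, MCO ≈ 70; 76/70 ≈ 1.09.

≈ 1.09×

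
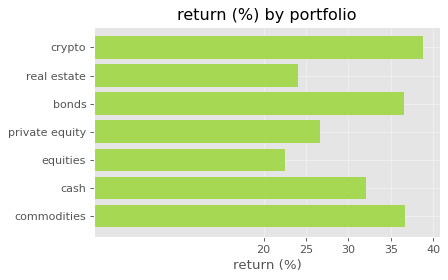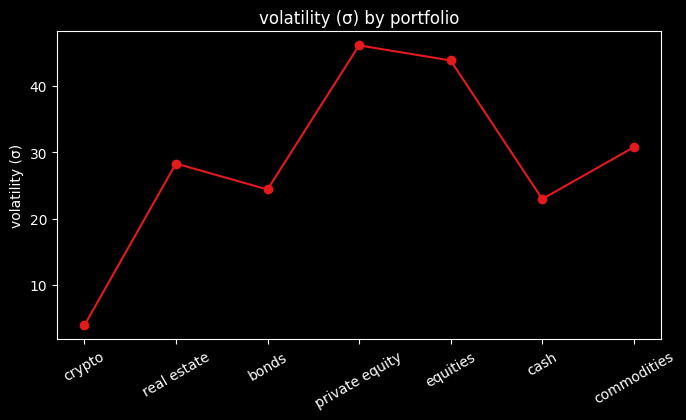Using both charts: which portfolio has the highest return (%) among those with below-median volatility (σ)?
Chart 2 median volatility (σ) ≈ 30; below-median portfolios: crypto, bonds, cash. Among those, crypto has the highest return (%) (≈ 40).

crypto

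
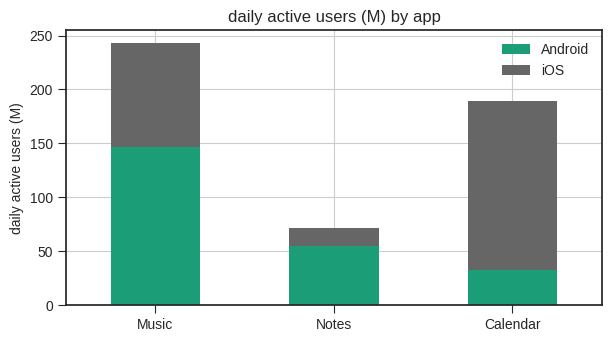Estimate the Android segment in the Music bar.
≈ 150

Android top ≈ 150, bottom ≈ 0; segment ≈ 150.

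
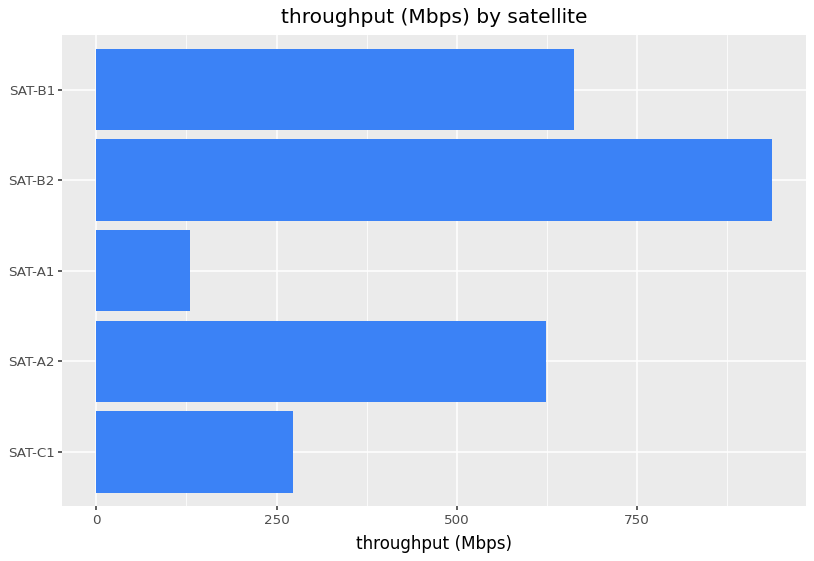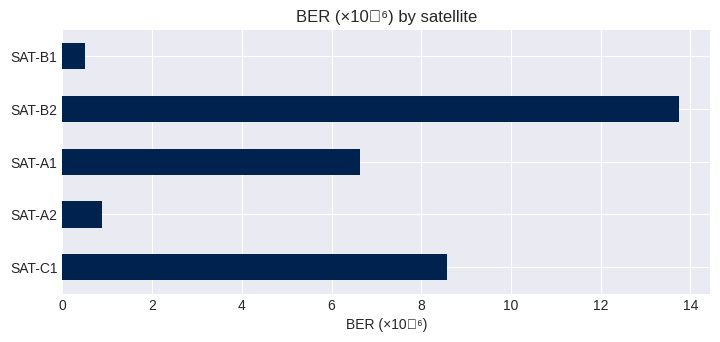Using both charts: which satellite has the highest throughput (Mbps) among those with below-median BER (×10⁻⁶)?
Chart 2 median BER (×10⁻⁶) ≈ 6; below-median satellites: SAT-A2, SAT-B1. Among those, SAT-B1 has the highest throughput (Mbps) (≈ 700).

SAT-B1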